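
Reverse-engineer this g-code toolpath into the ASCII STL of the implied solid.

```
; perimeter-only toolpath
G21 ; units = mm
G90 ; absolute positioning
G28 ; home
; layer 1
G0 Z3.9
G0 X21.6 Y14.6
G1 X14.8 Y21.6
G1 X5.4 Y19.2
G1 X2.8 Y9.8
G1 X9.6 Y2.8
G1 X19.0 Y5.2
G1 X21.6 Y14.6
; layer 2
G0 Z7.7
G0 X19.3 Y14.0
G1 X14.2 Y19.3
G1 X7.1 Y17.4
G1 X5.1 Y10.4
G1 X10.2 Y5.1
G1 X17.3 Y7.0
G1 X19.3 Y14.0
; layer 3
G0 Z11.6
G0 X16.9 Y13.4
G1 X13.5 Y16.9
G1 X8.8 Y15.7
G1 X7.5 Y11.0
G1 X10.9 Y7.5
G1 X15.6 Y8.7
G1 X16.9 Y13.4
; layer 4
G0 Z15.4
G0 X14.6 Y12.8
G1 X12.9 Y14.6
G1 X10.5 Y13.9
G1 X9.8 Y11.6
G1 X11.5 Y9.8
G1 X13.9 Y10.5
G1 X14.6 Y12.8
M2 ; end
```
solid part
  facet normal 0.0000 0.0000 -1.0000
    outer loop
      vertex 3.7 20.9 0.0
      vertex 15.5 24.0 0.0
      vertex 24.0 15.2 0.0
    endloop
  endfacet
  facet normal 0.0000 0.0000 -1.0000
    outer loop
      vertex 0.4 9.2 0.0
      vertex 3.7 20.9 0.0
      vertex 24.0 15.2 0.0
    endloop
  endfacet
  facet normal 0.0000 0.0000 -1.0000
    outer loop
      vertex 8.9 0.4 0.0
      vertex 0.4 9.2 0.0
      vertex 24.0 15.2 0.0
    endloop
  endfacet
  facet normal 0.0000 0.0000 -1.0000
    outer loop
      vertex 20.7 3.5 0.0
      vertex 8.9 0.4 0.0
      vertex 24.0 15.2 0.0
    endloop
  endfacet
  facet normal 0.6308 0.6093 0.4804
    outer loop
      vertex 24.0 15.2 0.0
      vertex 15.5 24.0 0.0
      vertex 12.2 12.2 19.3
    endloop
  endfacet
  facet normal -0.2228 0.8482 0.4805
    outer loop
      vertex 15.5 24.0 0.0
      vertex 3.7 20.9 0.0
      vertex 12.2 12.2 19.3
    endloop
  endfacet
  facet normal -0.8446 0.2382 0.4794
    outer loop
      vertex 3.7 20.9 0.0
      vertex 0.4 9.2 0.0
      vertex 12.2 12.2 19.3
    endloop
  endfacet
  facet normal -0.6308 -0.6093 0.4804
    outer loop
      vertex 0.4 9.2 0.0
      vertex 8.9 0.4 0.0
      vertex 12.2 12.2 19.3
    endloop
  endfacet
  facet normal 0.2228 -0.8482 0.4805
    outer loop
      vertex 8.9 0.4 0.0
      vertex 20.7 3.5 0.0
      vertex 12.2 12.2 19.3
    endloop
  endfacet
  facet normal 0.8446 -0.2382 0.4794
    outer loop
      vertex 20.7 3.5 0.0
      vertex 24.0 15.2 0.0
      vertex 12.2 12.2 19.3
    endloop
  endfacet
endsolid part

The G0 Z moves step by Δz≈3.9 mm. The G1 loops shrink linearly with z, so the solid tapers from its base footprint up to z≈19.3. Closing with a flat bottom cap and the tapered top and triangulating gives 10 facets — a regular 6-sided pyramid, base circumscribed radius ≈ 12.2 mm, apex at z ≈ 19.3 mm.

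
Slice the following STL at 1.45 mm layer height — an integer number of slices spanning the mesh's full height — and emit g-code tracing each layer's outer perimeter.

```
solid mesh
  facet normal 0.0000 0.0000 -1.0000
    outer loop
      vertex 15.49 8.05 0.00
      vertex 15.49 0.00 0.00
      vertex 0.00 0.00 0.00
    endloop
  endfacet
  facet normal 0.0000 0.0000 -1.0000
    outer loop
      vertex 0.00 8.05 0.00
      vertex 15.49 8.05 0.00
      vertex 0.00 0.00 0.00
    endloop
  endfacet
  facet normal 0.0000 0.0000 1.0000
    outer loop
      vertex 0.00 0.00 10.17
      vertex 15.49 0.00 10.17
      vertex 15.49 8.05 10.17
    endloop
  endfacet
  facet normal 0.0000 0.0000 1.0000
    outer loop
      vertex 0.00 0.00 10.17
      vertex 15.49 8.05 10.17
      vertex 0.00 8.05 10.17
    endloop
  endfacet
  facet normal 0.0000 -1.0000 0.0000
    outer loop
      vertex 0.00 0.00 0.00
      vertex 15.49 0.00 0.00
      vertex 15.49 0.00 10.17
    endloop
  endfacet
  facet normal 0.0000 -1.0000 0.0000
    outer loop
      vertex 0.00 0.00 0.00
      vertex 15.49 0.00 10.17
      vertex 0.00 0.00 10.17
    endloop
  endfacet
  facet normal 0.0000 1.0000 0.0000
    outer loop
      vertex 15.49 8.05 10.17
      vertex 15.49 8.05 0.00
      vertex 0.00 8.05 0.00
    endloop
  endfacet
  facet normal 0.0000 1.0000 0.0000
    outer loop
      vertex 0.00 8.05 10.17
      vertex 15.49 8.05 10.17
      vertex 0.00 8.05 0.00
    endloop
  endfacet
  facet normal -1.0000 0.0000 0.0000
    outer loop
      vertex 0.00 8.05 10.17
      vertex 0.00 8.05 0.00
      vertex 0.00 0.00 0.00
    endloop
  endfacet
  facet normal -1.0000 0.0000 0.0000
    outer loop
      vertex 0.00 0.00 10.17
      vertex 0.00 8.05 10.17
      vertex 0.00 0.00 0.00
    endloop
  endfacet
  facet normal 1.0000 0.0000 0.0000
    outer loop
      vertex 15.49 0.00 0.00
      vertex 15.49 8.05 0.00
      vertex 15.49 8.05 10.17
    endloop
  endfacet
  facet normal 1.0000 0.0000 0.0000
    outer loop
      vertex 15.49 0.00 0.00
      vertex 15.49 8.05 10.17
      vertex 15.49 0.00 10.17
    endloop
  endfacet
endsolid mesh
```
; perimeter-only toolpath
G21 ; units = mm
G90 ; absolute positioning
G28 ; home
; layer 1
G0 Z1.45
G0 X0.00 Y0.00
G1 X15.49 Y0.00
G1 X15.49 Y8.05
G1 X0.00 Y8.05
G1 X0.00 Y0.00
; layer 2
G0 Z2.91
G0 X0.00 Y0.00
G1 X15.49 Y0.00
G1 X15.49 Y8.05
G1 X0.00 Y8.05
G1 X0.00 Y0.00
; layer 3
G0 Z4.36
G0 X0.00 Y0.00
G1 X15.49 Y0.00
G1 X15.49 Y8.05
G1 X0.00 Y8.05
G1 X0.00 Y0.00
; layer 4
G0 Z5.81
G0 X0.00 Y0.00
G1 X15.49 Y0.00
G1 X15.49 Y8.05
G1 X0.00 Y8.05
G1 X0.00 Y0.00
; layer 5
G0 Z7.26
G0 X0.00 Y0.00
G1 X15.49 Y0.00
G1 X15.49 Y8.05
G1 X0.00 Y8.05
G1 X0.00 Y0.00
; layer 6
G0 Z8.72
G0 X0.00 Y0.00
G1 X15.49 Y0.00
G1 X15.49 Y8.05
G1 X0.00 Y8.05
G1 X0.00 Y0.00
; layer 7
G0 Z10.17
G0 X0.00 Y0.00
G1 X15.49 Y0.00
G1 X15.49 Y8.05
G1 X0.00 Y8.05
G1 X0.00 Y0.00
M2 ; end

The solid is a rectangular box, roughly 15.5 × 8.05 mm footprint and 10.2 mm tall. Slicing at Δz = 1.45 mm — 7 equal slices spanning the solid's height, so layer i sits at z = i·h/7 — gives 7 non-empty perimeters. Each is a 4-segment closed polygon; G0 lifts to the layer z and rapids to the start vertex, then G1 traces the edges.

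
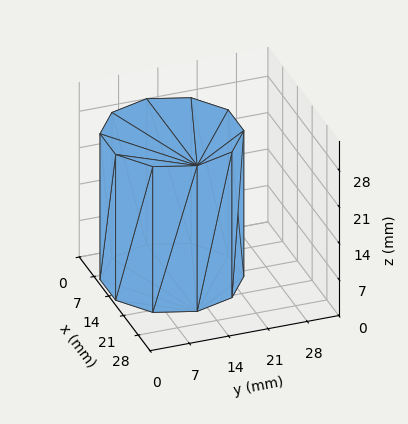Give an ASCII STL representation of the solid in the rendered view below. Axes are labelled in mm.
Reading the render: the shape is a regular 10-sided prism (a cylinder approximated with 10 flat sides), circumscribed radius ≈ 12 mm, height ≈ 28 mm (dimensions read to the nearest mm from the axis ticks). For the STL, each face is triangulated and given an outward normal.

solid part
  facet normal 0.0000 0.0000 -1.0000
    outer loop
      vertex 15.708 23.413 0.000
      vertex 21.708 19.053 0.000
      vertex 24.000 12.000 0.000
    endloop
  endfacet
  facet normal 0.0000 0.0000 -1.0000
    outer loop
      vertex 8.292 23.413 0.000
      vertex 15.708 23.413 0.000
      vertex 24.000 12.000 0.000
    endloop
  endfacet
  facet normal 0.0000 0.0000 -1.0000
    outer loop
      vertex 2.292 19.053 0.000
      vertex 8.292 23.413 0.000
      vertex 24.000 12.000 0.000
    endloop
  endfacet
  facet normal 0.0000 0.0000 -1.0000
    outer loop
      vertex 0.000 12.000 0.000
      vertex 2.292 19.053 0.000
      vertex 24.000 12.000 0.000
    endloop
  endfacet
  facet normal 0.0000 0.0000 -1.0000
    outer loop
      vertex 2.292 4.947 0.000
      vertex 0.000 12.000 0.000
      vertex 24.000 12.000 0.000
    endloop
  endfacet
  facet normal 0.0000 0.0000 -1.0000
    outer loop
      vertex 8.292 0.587 0.000
      vertex 2.292 4.947 0.000
      vertex 24.000 12.000 0.000
    endloop
  endfacet
  facet normal 0.0000 0.0000 -1.0000
    outer loop
      vertex 15.708 0.587 0.000
      vertex 8.292 0.587 0.000
      vertex 24.000 12.000 0.000
    endloop
  endfacet
  facet normal 0.0000 0.0000 -1.0000
    outer loop
      vertex 21.708 4.947 0.000
      vertex 15.708 0.587 0.000
      vertex 24.000 12.000 0.000
    endloop
  endfacet
  facet normal 0.0000 0.0000 1.0000
    outer loop
      vertex 24.000 12.000 28.000
      vertex 21.708 19.053 28.000
      vertex 15.708 23.413 28.000
    endloop
  endfacet
  facet normal 0.0000 0.0000 1.0000
    outer loop
      vertex 24.000 12.000 28.000
      vertex 15.708 23.413 28.000
      vertex 8.292 23.413 28.000
    endloop
  endfacet
  facet normal 0.0000 0.0000 1.0000
    outer loop
      vertex 24.000 12.000 28.000
      vertex 8.292 23.413 28.000
      vertex 2.292 19.053 28.000
    endloop
  endfacet
  facet normal 0.0000 0.0000 1.0000
    outer loop
      vertex 24.000 12.000 28.000
      vertex 2.292 19.053 28.000
      vertex 0.000 12.000 28.000
    endloop
  endfacet
  facet normal 0.0000 0.0000 1.0000
    outer loop
      vertex 24.000 12.000 28.000
      vertex 0.000 12.000 28.000
      vertex 2.292 4.947 28.000
    endloop
  endfacet
  facet normal 0.0000 0.0000 1.0000
    outer loop
      vertex 24.000 12.000 28.000
      vertex 2.292 4.947 28.000
      vertex 8.292 0.587 28.000
    endloop
  endfacet
  facet normal 0.0000 0.0000 1.0000
    outer loop
      vertex 24.000 12.000 28.000
      vertex 8.292 0.587 28.000
      vertex 15.708 0.587 28.000
    endloop
  endfacet
  facet normal 0.0000 0.0000 1.0000
    outer loop
      vertex 24.000 12.000 28.000
      vertex 15.708 0.587 28.000
      vertex 21.708 4.947 28.000
    endloop
  endfacet
  facet normal 0.9510 0.3091 0.0000
    outer loop
      vertex 24.000 12.000 0.000
      vertex 21.708 19.053 0.000
      vertex 21.708 19.053 28.000
    endloop
  endfacet
  facet normal 0.9510 0.3091 0.0000
    outer loop
      vertex 24.000 12.000 0.000
      vertex 21.708 19.053 28.000
      vertex 24.000 12.000 28.000
    endloop
  endfacet
  facet normal 0.5879 0.8090 0.0000
    outer loop
      vertex 21.708 19.053 0.000
      vertex 15.708 23.413 0.000
      vertex 15.708 23.413 28.000
    endloop
  endfacet
  facet normal 0.5879 0.8090 0.0000
    outer loop
      vertex 21.708 19.053 0.000
      vertex 15.708 23.413 28.000
      vertex 21.708 19.053 28.000
    endloop
  endfacet
  facet normal 0.0000 1.0000 0.0000
    outer loop
      vertex 15.708 23.413 0.000
      vertex 8.292 23.413 0.000
      vertex 8.292 23.413 28.000
    endloop
  endfacet
  facet normal 0.0000 1.0000 0.0000
    outer loop
      vertex 15.708 23.413 0.000
      vertex 8.292 23.413 28.000
      vertex 15.708 23.413 28.000
    endloop
  endfacet
  facet normal -0.5879 0.8090 0.0000
    outer loop
      vertex 8.292 23.413 0.000
      vertex 2.292 19.053 0.000
      vertex 2.292 19.053 28.000
    endloop
  endfacet
  facet normal -0.5879 0.8090 0.0000
    outer loop
      vertex 8.292 23.413 0.000
      vertex 2.292 19.053 28.000
      vertex 8.292 23.413 28.000
    endloop
  endfacet
  facet normal -0.9510 0.3091 0.0000
    outer loop
      vertex 2.292 19.053 0.000
      vertex 0.000 12.000 0.000
      vertex 0.000 12.000 28.000
    endloop
  endfacet
  facet normal -0.9510 0.3091 0.0000
    outer loop
      vertex 2.292 19.053 0.000
      vertex 0.000 12.000 28.000
      vertex 2.292 19.053 28.000
    endloop
  endfacet
  facet normal -0.9510 -0.3091 0.0000
    outer loop
      vertex 0.000 12.000 0.000
      vertex 2.292 4.947 0.000
      vertex 2.292 4.947 28.000
    endloop
  endfacet
  facet normal -0.9510 -0.3091 0.0000
    outer loop
      vertex 0.000 12.000 0.000
      vertex 2.292 4.947 28.000
      vertex 0.000 12.000 28.000
    endloop
  endfacet
  facet normal -0.5879 -0.8090 0.0000
    outer loop
      vertex 2.292 4.947 0.000
      vertex 8.292 0.587 0.000
      vertex 8.292 0.587 28.000
    endloop
  endfacet
  facet normal -0.5879 -0.8090 0.0000
    outer loop
      vertex 2.292 4.947 0.000
      vertex 8.292 0.587 28.000
      vertex 2.292 4.947 28.000
    endloop
  endfacet
  facet normal 0.0000 -1.0000 0.0000
    outer loop
      vertex 8.292 0.587 0.000
      vertex 15.708 0.587 0.000
      vertex 15.708 0.587 28.000
    endloop
  endfacet
  facet normal 0.0000 -1.0000 0.0000
    outer loop
      vertex 8.292 0.587 0.000
      vertex 15.708 0.587 28.000
      vertex 8.292 0.587 28.000
    endloop
  endfacet
  facet normal 0.5879 -0.8090 0.0000
    outer loop
      vertex 15.708 0.587 0.000
      vertex 21.708 4.947 0.000
      vertex 21.708 4.947 28.000
    endloop
  endfacet
  facet normal 0.5879 -0.8090 0.0000
    outer loop
      vertex 15.708 0.587 0.000
      vertex 21.708 4.947 28.000
      vertex 15.708 0.587 28.000
    endloop
  endfacet
  facet normal 0.9510 -0.3091 0.0000
    outer loop
      vertex 21.708 4.947 0.000
      vertex 24.000 12.000 0.000
      vertex 24.000 12.000 28.000
    endloop
  endfacet
  facet normal 0.9510 -0.3091 0.0000
    outer loop
      vertex 21.708 4.947 0.000
      vertex 24.000 12.000 28.000
      vertex 21.708 4.947 28.000
    endloop
  endfacet
endsolid part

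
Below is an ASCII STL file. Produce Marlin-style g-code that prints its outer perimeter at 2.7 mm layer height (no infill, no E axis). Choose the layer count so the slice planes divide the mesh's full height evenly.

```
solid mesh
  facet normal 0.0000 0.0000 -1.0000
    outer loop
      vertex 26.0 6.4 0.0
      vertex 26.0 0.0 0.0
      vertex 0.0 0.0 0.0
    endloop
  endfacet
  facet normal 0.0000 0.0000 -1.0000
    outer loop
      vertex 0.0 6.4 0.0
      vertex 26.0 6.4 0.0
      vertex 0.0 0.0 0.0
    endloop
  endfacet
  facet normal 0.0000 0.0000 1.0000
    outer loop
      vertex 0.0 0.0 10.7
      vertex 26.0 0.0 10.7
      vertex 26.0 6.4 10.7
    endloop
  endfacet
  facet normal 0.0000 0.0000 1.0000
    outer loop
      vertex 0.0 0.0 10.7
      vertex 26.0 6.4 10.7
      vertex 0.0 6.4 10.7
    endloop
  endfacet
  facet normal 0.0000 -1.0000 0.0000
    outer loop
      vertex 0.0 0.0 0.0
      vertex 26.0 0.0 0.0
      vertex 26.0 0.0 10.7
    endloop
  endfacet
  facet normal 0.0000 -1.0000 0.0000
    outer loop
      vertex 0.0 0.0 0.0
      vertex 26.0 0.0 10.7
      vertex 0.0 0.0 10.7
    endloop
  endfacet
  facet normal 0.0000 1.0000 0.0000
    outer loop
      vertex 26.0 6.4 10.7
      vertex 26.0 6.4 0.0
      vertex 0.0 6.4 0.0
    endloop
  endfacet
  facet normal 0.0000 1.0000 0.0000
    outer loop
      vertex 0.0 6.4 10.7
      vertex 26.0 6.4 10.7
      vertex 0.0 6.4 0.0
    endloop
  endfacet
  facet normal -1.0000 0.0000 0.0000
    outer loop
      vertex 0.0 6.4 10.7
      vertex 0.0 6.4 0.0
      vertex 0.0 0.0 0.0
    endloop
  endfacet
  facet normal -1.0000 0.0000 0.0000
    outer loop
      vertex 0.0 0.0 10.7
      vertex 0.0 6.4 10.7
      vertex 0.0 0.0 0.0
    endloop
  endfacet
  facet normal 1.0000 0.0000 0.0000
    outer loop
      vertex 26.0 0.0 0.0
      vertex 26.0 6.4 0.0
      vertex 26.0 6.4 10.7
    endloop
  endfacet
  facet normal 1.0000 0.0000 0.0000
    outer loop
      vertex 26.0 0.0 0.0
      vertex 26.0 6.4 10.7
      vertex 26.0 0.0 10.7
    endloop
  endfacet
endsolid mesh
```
; perimeter-only toolpath
G21 ; units = mm
G90 ; absolute positioning
G28 ; home
; layer 1
G0 Z2.7
G0 X0.0 Y0.0
G1 X26.0 Y0.0
G1 X26.0 Y6.4
G1 X0.0 Y6.4
G1 X0.0 Y0.0
; layer 2
G0 Z5.3
G0 X0.0 Y0.0
G1 X26.0 Y0.0
G1 X26.0 Y6.4
G1 X0.0 Y6.4
G1 X0.0 Y0.0
; layer 3
G0 Z8.0
G0 X0.0 Y0.0
G1 X26.0 Y0.0
G1 X26.0 Y6.4
G1 X0.0 Y6.4
G1 X0.0 Y0.0
; layer 4
G0 Z10.7
G0 X0.0 Y0.0
G1 X26.0 Y0.0
G1 X26.0 Y6.4
G1 X0.0 Y6.4
G1 X0.0 Y0.0
M2 ; end

The solid is a rectangular box, roughly 26 × 6.4 mm footprint and 10.7 mm tall. Slicing at Δz = 2.7 mm — 4 equal slices spanning the solid's height, so layer i sits at z = i·h/4 — gives 4 non-empty perimeters. Each is a 4-segment closed polygon; G0 lifts to the layer z and rapids to the start vertex, then G1 traces the edges.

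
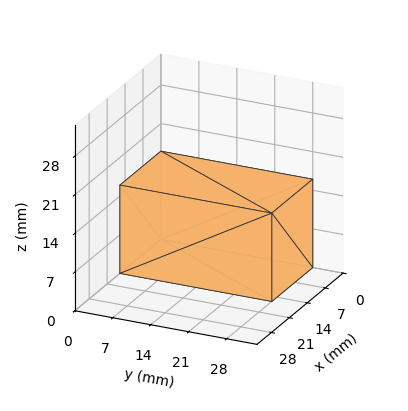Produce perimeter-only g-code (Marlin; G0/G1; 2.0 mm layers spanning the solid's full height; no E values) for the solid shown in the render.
Reading the render: the shape is a rectangular box, roughly 16 × 28 mm footprint and 16 mm tall (dimensions read to the nearest mm from the axis ticks). For the g-code, the solid's height is divided into equal slices at the stated Δz and each level perimeter traced with G1 moves after a G0 lift.

; perimeter-only toolpath
G21 ; units = mm
G90 ; absolute positioning
G28 ; home
; layer 1
G0 Z2.0
G0 X0.0 Y0.0
G1 X16.0 Y0.0
G1 X16.0 Y28.0
G1 X0.0 Y28.0
G1 X0.0 Y0.0
; layer 2
G0 Z4.0
G0 X0.0 Y0.0
G1 X16.0 Y0.0
G1 X16.0 Y28.0
G1 X0.0 Y28.0
G1 X0.0 Y0.0
; layer 3
G0 Z6.0
G0 X0.0 Y0.0
G1 X16.0 Y0.0
G1 X16.0 Y28.0
G1 X0.0 Y28.0
G1 X0.0 Y0.0
; layer 4
G0 Z8.0
G0 X0.0 Y0.0
G1 X16.0 Y0.0
G1 X16.0 Y28.0
G1 X0.0 Y28.0
G1 X0.0 Y0.0
; layer 5
G0 Z10.0
G0 X0.0 Y0.0
G1 X16.0 Y0.0
G1 X16.0 Y28.0
G1 X0.0 Y28.0
G1 X0.0 Y0.0
; layer 6
G0 Z12.0
G0 X0.0 Y0.0
G1 X16.0 Y0.0
G1 X16.0 Y28.0
G1 X0.0 Y28.0
G1 X0.0 Y0.0
; layer 7
G0 Z14.0
G0 X0.0 Y0.0
G1 X16.0 Y0.0
G1 X16.0 Y28.0
G1 X0.0 Y28.0
G1 X0.0 Y0.0
; layer 8
G0 Z16.0
G0 X0.0 Y0.0
G1 X16.0 Y0.0
G1 X16.0 Y28.0
G1 X0.0 Y28.0
G1 X0.0 Y0.0
M2 ; end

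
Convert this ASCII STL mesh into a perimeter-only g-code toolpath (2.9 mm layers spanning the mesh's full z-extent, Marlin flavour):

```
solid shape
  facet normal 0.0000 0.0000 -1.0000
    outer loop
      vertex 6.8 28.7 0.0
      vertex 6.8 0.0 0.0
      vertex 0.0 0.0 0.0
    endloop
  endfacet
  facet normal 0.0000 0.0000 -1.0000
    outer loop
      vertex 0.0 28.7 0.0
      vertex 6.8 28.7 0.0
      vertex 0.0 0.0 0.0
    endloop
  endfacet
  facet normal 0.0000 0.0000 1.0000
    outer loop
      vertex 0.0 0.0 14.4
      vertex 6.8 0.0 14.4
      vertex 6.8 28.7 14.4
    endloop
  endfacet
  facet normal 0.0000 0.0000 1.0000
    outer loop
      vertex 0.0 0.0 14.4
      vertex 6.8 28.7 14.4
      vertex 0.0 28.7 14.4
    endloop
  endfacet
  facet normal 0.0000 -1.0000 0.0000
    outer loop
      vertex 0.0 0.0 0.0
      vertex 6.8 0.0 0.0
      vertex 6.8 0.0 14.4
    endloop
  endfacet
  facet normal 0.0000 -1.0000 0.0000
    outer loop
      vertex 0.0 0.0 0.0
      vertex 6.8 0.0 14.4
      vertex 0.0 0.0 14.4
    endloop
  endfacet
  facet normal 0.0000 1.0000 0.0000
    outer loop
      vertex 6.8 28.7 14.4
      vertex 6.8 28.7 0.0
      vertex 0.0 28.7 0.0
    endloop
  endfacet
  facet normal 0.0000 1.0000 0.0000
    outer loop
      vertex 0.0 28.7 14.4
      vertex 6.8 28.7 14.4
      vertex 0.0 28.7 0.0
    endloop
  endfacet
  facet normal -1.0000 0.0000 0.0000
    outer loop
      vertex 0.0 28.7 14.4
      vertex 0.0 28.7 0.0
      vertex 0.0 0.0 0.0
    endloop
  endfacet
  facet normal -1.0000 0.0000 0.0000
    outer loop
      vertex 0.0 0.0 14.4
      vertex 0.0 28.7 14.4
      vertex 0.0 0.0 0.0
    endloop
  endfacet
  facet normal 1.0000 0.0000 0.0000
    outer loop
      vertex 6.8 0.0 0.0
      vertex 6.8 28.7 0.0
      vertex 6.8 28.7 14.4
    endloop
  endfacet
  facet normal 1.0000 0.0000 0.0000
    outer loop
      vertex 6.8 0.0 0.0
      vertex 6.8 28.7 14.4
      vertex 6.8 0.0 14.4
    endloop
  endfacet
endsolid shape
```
; perimeter-only toolpath
G21 ; units = mm
G90 ; absolute positioning
G28 ; home
; layer 1
G0 Z2.9
G0 X0.0 Y0.0
G1 X6.8 Y0.0
G1 X6.8 Y28.7
G1 X0.0 Y28.7
G1 X0.0 Y0.0
; layer 2
G0 Z5.8
G0 X0.0 Y0.0
G1 X6.8 Y0.0
G1 X6.8 Y28.7
G1 X0.0 Y28.7
G1 X0.0 Y0.0
; layer 3
G0 Z8.6
G0 X0.0 Y0.0
G1 X6.8 Y0.0
G1 X6.8 Y28.7
G1 X0.0 Y28.7
G1 X0.0 Y0.0
; layer 4
G0 Z11.5
G0 X0.0 Y0.0
G1 X6.8 Y0.0
G1 X6.8 Y28.7
G1 X0.0 Y28.7
G1 X0.0 Y0.0
; layer 5
G0 Z14.4
G0 X0.0 Y0.0
G1 X6.8 Y0.0
G1 X6.8 Y28.7
G1 X0.0 Y28.7
G1 X0.0 Y0.0
M2 ; end

The solid is a rectangular box, roughly 6.8 × 28.7 mm footprint and 14.4 mm tall. Slicing at Δz = 2.9 mm — 5 equal slices spanning the solid's height, so layer i sits at z = i·h/5 — gives 5 non-empty perimeters. Each is a 4-segment closed polygon; G0 lifts to the layer z and rapids to the start vertex, then G1 traces the edges.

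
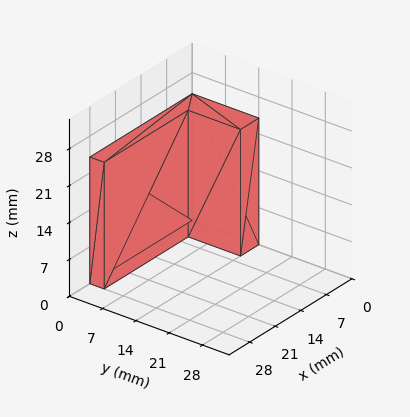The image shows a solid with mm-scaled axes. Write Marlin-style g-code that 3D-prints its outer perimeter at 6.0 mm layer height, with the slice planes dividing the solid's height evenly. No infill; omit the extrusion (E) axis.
Reading the render: the shape is an L-shaped prism: outer 28 × 14 mm, arm thicknesses ≈ 3 mm (horizontal) and 5 mm (vertical), extruded 24 mm in z (dimensions read to the nearest mm from the axis ticks). For the g-code, the solid's height is divided into equal slices at the stated Δz and each level perimeter traced with G1 moves after a G0 lift.

; perimeter-only toolpath
G21 ; units = mm
G90 ; absolute positioning
G28 ; home
; layer 1
G0 Z6.0
G0 X0.0 Y0.0
G1 X28.0 Y0.0
G1 X28.0 Y3.0
G1 X5.0 Y3.0
G1 X5.0 Y14.0
G1 X0.0 Y14.0
G1 X0.0 Y0.0
; layer 2
G0 Z12.0
G0 X0.0 Y0.0
G1 X28.0 Y0.0
G1 X28.0 Y3.0
G1 X5.0 Y3.0
G1 X5.0 Y14.0
G1 X0.0 Y14.0
G1 X0.0 Y0.0
; layer 3
G0 Z18.0
G0 X0.0 Y0.0
G1 X28.0 Y0.0
G1 X28.0 Y3.0
G1 X5.0 Y3.0
G1 X5.0 Y14.0
G1 X0.0 Y14.0
G1 X0.0 Y0.0
; layer 4
G0 Z24.0
G0 X0.0 Y0.0
G1 X28.0 Y0.0
G1 X28.0 Y3.0
G1 X5.0 Y3.0
G1 X5.0 Y14.0
G1 X0.0 Y14.0
G1 X0.0 Y0.0
M2 ; end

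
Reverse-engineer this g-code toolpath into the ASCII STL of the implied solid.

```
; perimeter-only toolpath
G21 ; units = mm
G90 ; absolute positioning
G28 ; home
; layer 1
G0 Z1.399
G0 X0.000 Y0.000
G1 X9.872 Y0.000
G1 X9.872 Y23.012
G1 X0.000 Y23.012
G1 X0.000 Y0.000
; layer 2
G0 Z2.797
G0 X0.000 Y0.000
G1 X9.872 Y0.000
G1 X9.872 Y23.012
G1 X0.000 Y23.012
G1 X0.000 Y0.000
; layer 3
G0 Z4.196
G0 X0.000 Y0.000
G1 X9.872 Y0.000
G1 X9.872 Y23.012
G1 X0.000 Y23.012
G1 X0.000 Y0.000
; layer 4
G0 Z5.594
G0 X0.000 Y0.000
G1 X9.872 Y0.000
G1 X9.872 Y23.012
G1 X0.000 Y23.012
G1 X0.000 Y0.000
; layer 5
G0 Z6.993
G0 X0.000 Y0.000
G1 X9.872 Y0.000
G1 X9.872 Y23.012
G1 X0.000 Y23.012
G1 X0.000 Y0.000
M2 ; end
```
solid part
  facet normal 0.0000 0.0000 -1.0000
    outer loop
      vertex 9.872 23.012 0.000
      vertex 9.872 0.000 0.000
      vertex 0.000 0.000 0.000
    endloop
  endfacet
  facet normal 0.0000 0.0000 -1.0000
    outer loop
      vertex 0.000 23.012 0.000
      vertex 9.872 23.012 0.000
      vertex 0.000 0.000 0.000
    endloop
  endfacet
  facet normal 0.0000 0.0000 1.0000
    outer loop
      vertex 0.000 0.000 6.993
      vertex 9.872 0.000 6.993
      vertex 9.872 23.012 6.993
    endloop
  endfacet
  facet normal 0.0000 0.0000 1.0000
    outer loop
      vertex 0.000 0.000 6.993
      vertex 9.872 23.012 6.993
      vertex 0.000 23.012 6.993
    endloop
  endfacet
  facet normal 0.0000 -1.0000 0.0000
    outer loop
      vertex 0.000 0.000 0.000
      vertex 9.872 0.000 0.000
      vertex 9.872 0.000 6.993
    endloop
  endfacet
  facet normal 0.0000 -1.0000 0.0000
    outer loop
      vertex 0.000 0.000 0.000
      vertex 9.872 0.000 6.993
      vertex 0.000 0.000 6.993
    endloop
  endfacet
  facet normal 0.0000 1.0000 0.0000
    outer loop
      vertex 9.872 23.012 6.993
      vertex 9.872 23.012 0.000
      vertex 0.000 23.012 0.000
    endloop
  endfacet
  facet normal 0.0000 1.0000 0.0000
    outer loop
      vertex 0.000 23.012 6.993
      vertex 9.872 23.012 6.993
      vertex 0.000 23.012 0.000
    endloop
  endfacet
  facet normal -1.0000 0.0000 0.0000
    outer loop
      vertex 0.000 23.012 6.993
      vertex 0.000 23.012 0.000
      vertex 0.000 0.000 0.000
    endloop
  endfacet
  facet normal -1.0000 0.0000 0.0000
    outer loop
      vertex 0.000 0.000 6.993
      vertex 0.000 23.012 6.993
      vertex 0.000 0.000 0.000
    endloop
  endfacet
  facet normal 1.0000 0.0000 0.0000
    outer loop
      vertex 9.872 0.000 0.000
      vertex 9.872 23.012 0.000
      vertex 9.872 23.012 6.993
    endloop
  endfacet
  facet normal 1.0000 0.0000 0.0000
    outer loop
      vertex 9.872 0.000 0.000
      vertex 9.872 23.012 6.993
      vertex 9.872 0.000 6.993
    endloop
  endfacet
endsolid part

The G0 Z moves step by Δz≈1.399 mm. Every layer's G1 loop is the same polygon, so the solid is a straight extrusion of it from z=0 to z≈6.99. Closing with flat bottom and top caps and triangulating gives 12 facets — a rectangular box, roughly 9.87 × 23 mm footprint and 6.99 mm tall.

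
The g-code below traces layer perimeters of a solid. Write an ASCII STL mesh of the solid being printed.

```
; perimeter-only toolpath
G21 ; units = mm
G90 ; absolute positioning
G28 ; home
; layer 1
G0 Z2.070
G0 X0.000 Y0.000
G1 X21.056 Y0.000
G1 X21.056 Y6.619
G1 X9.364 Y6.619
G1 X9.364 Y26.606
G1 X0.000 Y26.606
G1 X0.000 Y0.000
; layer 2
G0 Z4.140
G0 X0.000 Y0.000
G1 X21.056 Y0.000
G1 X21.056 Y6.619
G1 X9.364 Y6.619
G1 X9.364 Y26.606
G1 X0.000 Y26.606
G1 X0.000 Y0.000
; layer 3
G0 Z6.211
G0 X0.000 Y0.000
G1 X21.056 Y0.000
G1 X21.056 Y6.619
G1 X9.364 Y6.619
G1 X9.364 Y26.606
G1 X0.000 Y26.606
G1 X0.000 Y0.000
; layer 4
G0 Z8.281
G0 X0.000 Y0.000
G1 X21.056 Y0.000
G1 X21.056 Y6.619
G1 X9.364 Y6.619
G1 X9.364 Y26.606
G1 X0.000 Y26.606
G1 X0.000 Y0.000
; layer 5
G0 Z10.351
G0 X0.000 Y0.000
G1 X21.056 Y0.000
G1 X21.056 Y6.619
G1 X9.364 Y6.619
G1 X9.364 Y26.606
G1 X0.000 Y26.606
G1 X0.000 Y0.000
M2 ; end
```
solid part
  facet normal 0.0000 0.0000 -1.0000
    outer loop
      vertex 21.056 6.619 0.000
      vertex 21.056 0.000 0.000
      vertex 0.000 0.000 0.000
    endloop
  endfacet
  facet normal 0.0000 0.0000 -1.0000
    outer loop
      vertex 9.364 6.619 0.000
      vertex 21.056 6.619 0.000
      vertex 0.000 0.000 0.000
    endloop
  endfacet
  facet normal 0.0000 0.0000 -1.0000
    outer loop
      vertex 9.364 26.606 0.000
      vertex 9.364 6.619 0.000
      vertex 0.000 0.000 0.000
    endloop
  endfacet
  facet normal 0.0000 0.0000 -1.0000
    outer loop
      vertex 0.000 26.606 0.000
      vertex 9.364 26.606 0.000
      vertex 0.000 0.000 0.000
    endloop
  endfacet
  facet normal 0.0000 0.0000 1.0000
    outer loop
      vertex 0.000 0.000 10.351
      vertex 21.056 0.000 10.351
      vertex 21.056 6.619 10.351
    endloop
  endfacet
  facet normal 0.0000 0.0000 1.0000
    outer loop
      vertex 0.000 0.000 10.351
      vertex 21.056 6.619 10.351
      vertex 9.364 6.619 10.351
    endloop
  endfacet
  facet normal 0.0000 0.0000 1.0000
    outer loop
      vertex 0.000 0.000 10.351
      vertex 9.364 6.619 10.351
      vertex 9.364 26.606 10.351
    endloop
  endfacet
  facet normal 0.0000 0.0000 1.0000
    outer loop
      vertex 0.000 0.000 10.351
      vertex 9.364 26.606 10.351
      vertex 0.000 26.606 10.351
    endloop
  endfacet
  facet normal 0.0000 -1.0000 0.0000
    outer loop
      vertex 0.000 0.000 0.000
      vertex 21.056 0.000 0.000
      vertex 21.056 0.000 10.351
    endloop
  endfacet
  facet normal 0.0000 -1.0000 0.0000
    outer loop
      vertex 0.000 0.000 0.000
      vertex 21.056 0.000 10.351
      vertex 0.000 0.000 10.351
    endloop
  endfacet
  facet normal 1.0000 0.0000 0.0000
    outer loop
      vertex 21.056 0.000 0.000
      vertex 21.056 6.619 0.000
      vertex 21.056 6.619 10.351
    endloop
  endfacet
  facet normal 1.0000 0.0000 0.0000
    outer loop
      vertex 21.056 0.000 0.000
      vertex 21.056 6.619 10.351
      vertex 21.056 0.000 10.351
    endloop
  endfacet
  facet normal 0.0000 1.0000 0.0000
    outer loop
      vertex 21.056 6.619 0.000
      vertex 9.364 6.619 0.000
      vertex 9.364 6.619 10.351
    endloop
  endfacet
  facet normal 0.0000 1.0000 0.0000
    outer loop
      vertex 21.056 6.619 0.000
      vertex 9.364 6.619 10.351
      vertex 21.056 6.619 10.351
    endloop
  endfacet
  facet normal 1.0000 0.0000 0.0000
    outer loop
      vertex 9.364 6.619 0.000
      vertex 9.364 26.606 0.000
      vertex 9.364 26.606 10.351
    endloop
  endfacet
  facet normal 1.0000 0.0000 0.0000
    outer loop
      vertex 9.364 6.619 0.000
      vertex 9.364 26.606 10.351
      vertex 9.364 6.619 10.351
    endloop
  endfacet
  facet normal 0.0000 1.0000 0.0000
    outer loop
      vertex 9.364 26.606 0.000
      vertex 0.000 26.606 0.000
      vertex 0.000 26.606 10.351
    endloop
  endfacet
  facet normal 0.0000 1.0000 0.0000
    outer loop
      vertex 9.364 26.606 0.000
      vertex 0.000 26.606 10.351
      vertex 9.364 26.606 10.351
    endloop
  endfacet
  facet normal -1.0000 0.0000 0.0000
    outer loop
      vertex 0.000 26.606 0.000
      vertex 0.000 0.000 0.000
      vertex 0.000 0.000 10.351
    endloop
  endfacet
  facet normal -1.0000 0.0000 0.0000
    outer loop
      vertex 0.000 26.606 0.000
      vertex 0.000 0.000 10.351
      vertex 0.000 26.606 10.351
    endloop
  endfacet
endsolid part

The G0 Z moves step by Δz≈2.070 mm. Every layer's G1 loop is the same polygon, so the solid is a straight extrusion of it from z=0 to z≈10.4. Closing with flat bottom and top caps and triangulating gives 20 facets — an L-shaped prism: outer 21.1 × 26.6 mm, arm thicknesses ≈ 6.62 mm (horizontal) and 9.36 mm (vertical), extruded 10.4 mm in z.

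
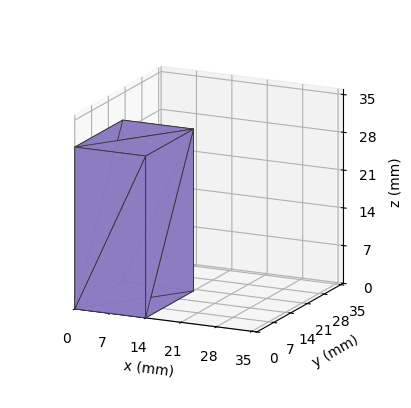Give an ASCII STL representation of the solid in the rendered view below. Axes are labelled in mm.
Reading the render: the shape is a rectangular box, roughly 14 × 20 mm footprint and 30 mm tall (dimensions read to the nearest mm from the axis ticks). For the STL, each face is triangulated and given an outward normal.

solid part
  facet normal 0.0000 0.0000 -1.0000
    outer loop
      vertex 14.0 20.0 0.0
      vertex 14.0 0.0 0.0
      vertex 0.0 0.0 0.0
    endloop
  endfacet
  facet normal 0.0000 0.0000 -1.0000
    outer loop
      vertex 0.0 20.0 0.0
      vertex 14.0 20.0 0.0
      vertex 0.0 0.0 0.0
    endloop
  endfacet
  facet normal 0.0000 0.0000 1.0000
    outer loop
      vertex 0.0 0.0 30.0
      vertex 14.0 0.0 30.0
      vertex 14.0 20.0 30.0
    endloop
  endfacet
  facet normal 0.0000 0.0000 1.0000
    outer loop
      vertex 0.0 0.0 30.0
      vertex 14.0 20.0 30.0
      vertex 0.0 20.0 30.0
    endloop
  endfacet
  facet normal 0.0000 -1.0000 0.0000
    outer loop
      vertex 0.0 0.0 0.0
      vertex 14.0 0.0 0.0
      vertex 14.0 0.0 30.0
    endloop
  endfacet
  facet normal 0.0000 -1.0000 0.0000
    outer loop
      vertex 0.0 0.0 0.0
      vertex 14.0 0.0 30.0
      vertex 0.0 0.0 30.0
    endloop
  endfacet
  facet normal 0.0000 1.0000 0.0000
    outer loop
      vertex 14.0 20.0 30.0
      vertex 14.0 20.0 0.0
      vertex 0.0 20.0 0.0
    endloop
  endfacet
  facet normal 0.0000 1.0000 0.0000
    outer loop
      vertex 0.0 20.0 30.0
      vertex 14.0 20.0 30.0
      vertex 0.0 20.0 0.0
    endloop
  endfacet
  facet normal -1.0000 0.0000 0.0000
    outer loop
      vertex 0.0 20.0 30.0
      vertex 0.0 20.0 0.0
      vertex 0.0 0.0 0.0
    endloop
  endfacet
  facet normal -1.0000 0.0000 0.0000
    outer loop
      vertex 0.0 0.0 30.0
      vertex 0.0 20.0 30.0
      vertex 0.0 0.0 0.0
    endloop
  endfacet
  facet normal 1.0000 0.0000 0.0000
    outer loop
      vertex 14.0 0.0 0.0
      vertex 14.0 20.0 0.0
      vertex 14.0 20.0 30.0
    endloop
  endfacet
  facet normal 1.0000 0.0000 0.0000
    outer loop
      vertex 14.0 0.0 0.0
      vertex 14.0 20.0 30.0
      vertex 14.0 0.0 30.0
    endloop
  endfacet
endsolid part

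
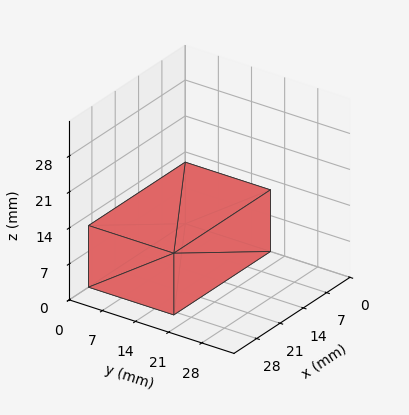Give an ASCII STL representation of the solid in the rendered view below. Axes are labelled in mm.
Reading the render: the shape is a rectangular box, roughly 29 × 18 mm footprint and 12 mm tall (dimensions read to the nearest mm from the axis ticks). For the STL, each face is triangulated and given an outward normal.

solid part
  facet normal 0.0000 0.0000 -1.0000
    outer loop
      vertex 29.00 18.00 0.00
      vertex 29.00 0.00 0.00
      vertex 0.00 0.00 0.00
    endloop
  endfacet
  facet normal 0.0000 0.0000 -1.0000
    outer loop
      vertex 0.00 18.00 0.00
      vertex 29.00 18.00 0.00
      vertex 0.00 0.00 0.00
    endloop
  endfacet
  facet normal 0.0000 0.0000 1.0000
    outer loop
      vertex 0.00 0.00 12.00
      vertex 29.00 0.00 12.00
      vertex 29.00 18.00 12.00
    endloop
  endfacet
  facet normal 0.0000 0.0000 1.0000
    outer loop
      vertex 0.00 0.00 12.00
      vertex 29.00 18.00 12.00
      vertex 0.00 18.00 12.00
    endloop
  endfacet
  facet normal 0.0000 -1.0000 0.0000
    outer loop
      vertex 0.00 0.00 0.00
      vertex 29.00 0.00 0.00
      vertex 29.00 0.00 12.00
    endloop
  endfacet
  facet normal 0.0000 -1.0000 0.0000
    outer loop
      vertex 0.00 0.00 0.00
      vertex 29.00 0.00 12.00
      vertex 0.00 0.00 12.00
    endloop
  endfacet
  facet normal 0.0000 1.0000 0.0000
    outer loop
      vertex 29.00 18.00 12.00
      vertex 29.00 18.00 0.00
      vertex 0.00 18.00 0.00
    endloop
  endfacet
  facet normal 0.0000 1.0000 0.0000
    outer loop
      vertex 0.00 18.00 12.00
      vertex 29.00 18.00 12.00
      vertex 0.00 18.00 0.00
    endloop
  endfacet
  facet normal -1.0000 0.0000 0.0000
    outer loop
      vertex 0.00 18.00 12.00
      vertex 0.00 18.00 0.00
      vertex 0.00 0.00 0.00
    endloop
  endfacet
  facet normal -1.0000 0.0000 0.0000
    outer loop
      vertex 0.00 0.00 12.00
      vertex 0.00 18.00 12.00
      vertex 0.00 0.00 0.00
    endloop
  endfacet
  facet normal 1.0000 0.0000 0.0000
    outer loop
      vertex 29.00 0.00 0.00
      vertex 29.00 18.00 0.00
      vertex 29.00 18.00 12.00
    endloop
  endfacet
  facet normal 1.0000 0.0000 0.0000
    outer loop
      vertex 29.00 0.00 0.00
      vertex 29.00 18.00 12.00
      vertex 29.00 0.00 12.00
    endloop
  endfacet
endsolid part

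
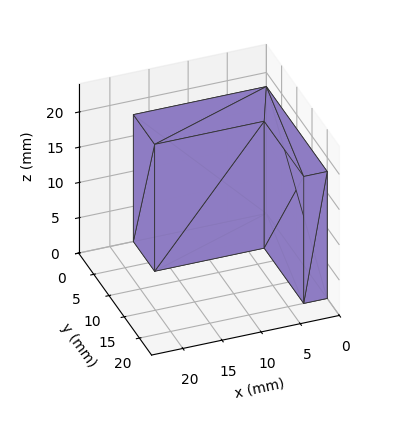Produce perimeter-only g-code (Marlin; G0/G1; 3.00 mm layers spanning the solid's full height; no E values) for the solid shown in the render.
Reading the render: the shape is an L-shaped prism: outer 17 × 20 mm, arm thicknesses ≈ 7 mm (horizontal) and 3 mm (vertical), extruded 18 mm in z (dimensions read to the nearest mm from the axis ticks). For the g-code, the solid's height is divided into equal slices at the stated Δz and each level perimeter traced with G1 moves after a G0 lift.

; perimeter-only toolpath
G21 ; units = mm
G90 ; absolute positioning
G28 ; home
; layer 1
G0 Z3.00
G0 X0.00 Y0.00
G1 X17.00 Y0.00
G1 X17.00 Y7.00
G1 X3.00 Y7.00
G1 X3.00 Y20.00
G1 X0.00 Y20.00
G1 X0.00 Y0.00
; layer 2
G0 Z6.00
G0 X0.00 Y0.00
G1 X17.00 Y0.00
G1 X17.00 Y7.00
G1 X3.00 Y7.00
G1 X3.00 Y20.00
G1 X0.00 Y20.00
G1 X0.00 Y0.00
; layer 3
G0 Z9.00
G0 X0.00 Y0.00
G1 X17.00 Y0.00
G1 X17.00 Y7.00
G1 X3.00 Y7.00
G1 X3.00 Y20.00
G1 X0.00 Y20.00
G1 X0.00 Y0.00
; layer 4
G0 Z12.00
G0 X0.00 Y0.00
G1 X17.00 Y0.00
G1 X17.00 Y7.00
G1 X3.00 Y7.00
G1 X3.00 Y20.00
G1 X0.00 Y20.00
G1 X0.00 Y0.00
; layer 5
G0 Z15.00
G0 X0.00 Y0.00
G1 X17.00 Y0.00
G1 X17.00 Y7.00
G1 X3.00 Y7.00
G1 X3.00 Y20.00
G1 X0.00 Y20.00
G1 X0.00 Y0.00
; layer 6
G0 Z18.00
G0 X0.00 Y0.00
G1 X17.00 Y0.00
G1 X17.00 Y7.00
G1 X3.00 Y7.00
G1 X3.00 Y20.00
G1 X0.00 Y20.00
G1 X0.00 Y0.00
M2 ; end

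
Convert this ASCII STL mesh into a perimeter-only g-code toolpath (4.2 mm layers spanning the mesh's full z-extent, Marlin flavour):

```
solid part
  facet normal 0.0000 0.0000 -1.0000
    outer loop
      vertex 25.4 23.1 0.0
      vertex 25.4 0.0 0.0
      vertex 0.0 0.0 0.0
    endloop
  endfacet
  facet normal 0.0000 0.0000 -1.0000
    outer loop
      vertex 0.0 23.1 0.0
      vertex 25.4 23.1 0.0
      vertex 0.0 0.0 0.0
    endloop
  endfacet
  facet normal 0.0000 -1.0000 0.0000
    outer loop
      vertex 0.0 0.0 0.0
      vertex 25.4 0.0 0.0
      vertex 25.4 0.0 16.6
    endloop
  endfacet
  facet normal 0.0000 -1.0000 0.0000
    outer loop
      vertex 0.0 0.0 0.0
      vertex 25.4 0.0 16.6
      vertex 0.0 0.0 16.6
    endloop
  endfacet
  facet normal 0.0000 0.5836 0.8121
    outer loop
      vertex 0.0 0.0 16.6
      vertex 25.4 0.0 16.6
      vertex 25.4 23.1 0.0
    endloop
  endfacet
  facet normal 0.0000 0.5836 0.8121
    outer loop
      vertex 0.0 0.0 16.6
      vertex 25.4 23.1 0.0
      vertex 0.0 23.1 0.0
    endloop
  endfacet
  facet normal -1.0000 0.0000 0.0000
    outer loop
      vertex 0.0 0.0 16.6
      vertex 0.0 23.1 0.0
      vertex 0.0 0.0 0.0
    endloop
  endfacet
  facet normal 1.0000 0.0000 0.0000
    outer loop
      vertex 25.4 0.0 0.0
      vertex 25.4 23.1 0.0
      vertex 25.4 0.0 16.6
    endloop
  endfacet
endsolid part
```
; perimeter-only toolpath
G21 ; units = mm
G90 ; absolute positioning
G28 ; home
; layer 1
G0 Z4.2
G0 X0.0 Y0.0
G1 X25.4 Y0.0
G1 X25.4 Y17.3
G1 X0.0 Y17.3
G1 X0.0 Y0.0
; layer 2
G0 Z8.3
G0 X0.0 Y0.0
G1 X25.4 Y0.0
G1 X25.4 Y11.6
G1 X0.0 Y11.6
G1 X0.0 Y0.0
; layer 3
G0 Z12.5
G0 X0.0 Y0.0
G1 X25.4 Y0.0
G1 X25.4 Y5.8
G1 X0.0 Y5.8
G1 X0.0 Y0.0
M2 ; end

The solid is a wedge (ramp): 25.4 × 23.1 mm base, rising to 16.6 mm along the y=0 edge and sloping linearly to z=0 at y=23.1. Slicing at Δz = 4.2 mm — 4 equal slices spanning the solid's height, so layer i sits at z = i·h/4 — gives 3 non-empty perimeters. Each is a 4-segment closed polygon; G0 lifts to the layer z and rapids to the start vertex, then G1 traces the edges. The cross-section shrinks linearly with z (the slice at the apex is degenerate and omitted).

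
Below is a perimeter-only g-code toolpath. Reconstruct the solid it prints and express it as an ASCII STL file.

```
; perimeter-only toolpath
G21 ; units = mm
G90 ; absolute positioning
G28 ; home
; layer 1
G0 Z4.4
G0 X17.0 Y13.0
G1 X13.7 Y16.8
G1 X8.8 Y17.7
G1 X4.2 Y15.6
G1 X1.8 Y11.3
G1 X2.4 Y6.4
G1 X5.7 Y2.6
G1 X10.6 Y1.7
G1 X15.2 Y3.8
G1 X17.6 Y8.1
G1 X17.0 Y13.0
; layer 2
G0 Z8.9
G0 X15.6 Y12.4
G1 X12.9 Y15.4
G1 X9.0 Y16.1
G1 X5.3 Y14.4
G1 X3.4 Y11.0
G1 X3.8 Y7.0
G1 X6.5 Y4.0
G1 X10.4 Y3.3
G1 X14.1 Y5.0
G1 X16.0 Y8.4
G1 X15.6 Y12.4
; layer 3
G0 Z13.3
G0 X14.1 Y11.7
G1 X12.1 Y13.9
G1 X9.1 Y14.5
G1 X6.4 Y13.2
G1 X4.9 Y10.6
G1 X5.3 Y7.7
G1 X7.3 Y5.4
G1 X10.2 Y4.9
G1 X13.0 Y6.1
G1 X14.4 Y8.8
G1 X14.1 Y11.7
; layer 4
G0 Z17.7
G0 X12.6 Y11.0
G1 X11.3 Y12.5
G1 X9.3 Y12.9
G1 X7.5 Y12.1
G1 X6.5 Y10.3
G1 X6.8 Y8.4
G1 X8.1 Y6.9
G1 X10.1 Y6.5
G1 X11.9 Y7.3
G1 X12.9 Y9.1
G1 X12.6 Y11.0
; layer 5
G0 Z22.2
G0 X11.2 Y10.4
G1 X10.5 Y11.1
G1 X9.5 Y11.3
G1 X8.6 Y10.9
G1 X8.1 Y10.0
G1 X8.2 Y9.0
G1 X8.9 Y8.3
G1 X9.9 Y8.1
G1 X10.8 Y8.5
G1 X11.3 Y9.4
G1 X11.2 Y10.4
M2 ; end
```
solid part
  facet normal 0.0000 0.0000 -1.0000
    outer loop
      vertex 8.6 19.3 0.0
      vertex 14.5 18.2 0.0
      vertex 18.5 13.7 0.0
    endloop
  endfacet
  facet normal 0.0000 0.0000 -1.0000
    outer loop
      vertex 3.1 16.8 0.0
      vertex 8.6 19.3 0.0
      vertex 18.5 13.7 0.0
    endloop
  endfacet
  facet normal 0.0000 0.0000 -1.0000
    outer loop
      vertex 0.2 11.6 0.0
      vertex 3.1 16.8 0.0
      vertex 18.5 13.7 0.0
    endloop
  endfacet
  facet normal 0.0000 0.0000 -1.0000
    outer loop
      vertex 0.9 5.7 0.0
      vertex 0.2 11.6 0.0
      vertex 18.5 13.7 0.0
    endloop
  endfacet
  facet normal 0.0000 0.0000 -1.0000
    outer loop
      vertex 4.9 1.2 0.0
      vertex 0.9 5.7 0.0
      vertex 18.5 13.7 0.0
    endloop
  endfacet
  facet normal 0.0000 0.0000 -1.0000
    outer loop
      vertex 10.8 0.1 0.0
      vertex 4.9 1.2 0.0
      vertex 18.5 13.7 0.0
    endloop
  endfacet
  facet normal 0.0000 0.0000 -1.0000
    outer loop
      vertex 16.3 2.6 0.0
      vertex 10.8 0.1 0.0
      vertex 18.5 13.7 0.0
    endloop
  endfacet
  facet normal 0.0000 0.0000 -1.0000
    outer loop
      vertex 19.2 7.8 0.0
      vertex 16.3 2.6 0.0
      vertex 18.5 13.7 0.0
    endloop
  endfacet
  facet normal 0.7061 0.6276 0.3280
    outer loop
      vertex 18.5 13.7 0.0
      vertex 14.5 18.2 0.0
      vertex 9.7 9.7 26.6
    endloop
  endfacet
  facet normal 0.1731 0.9287 0.3280
    outer loop
      vertex 14.5 18.2 0.0
      vertex 8.6 19.3 0.0
      vertex 9.7 9.7 26.6
    endloop
  endfacet
  facet normal -0.3911 0.8604 0.3267
    outer loop
      vertex 8.6 19.3 0.0
      vertex 3.1 16.8 0.0
      vertex 9.7 9.7 26.6
    endloop
  endfacet
  facet normal -0.8252 0.4602 0.3276
    outer loop
      vertex 3.1 16.8 0.0
      vertex 0.2 11.6 0.0
      vertex 9.7 9.7 26.6
    endloop
  endfacet
  facet normal -0.9384 -0.1113 0.3272
    outer loop
      vertex 0.2 11.6 0.0
      vertex 0.9 5.7 0.0
      vertex 9.7 9.7 26.6
    endloop
  endfacet
  facet normal -0.7061 -0.6276 0.3280
    outer loop
      vertex 0.9 5.7 0.0
      vertex 4.9 1.2 0.0
      vertex 9.7 9.7 26.6
    endloop
  endfacet
  facet normal -0.1731 -0.9287 0.3280
    outer loop
      vertex 4.9 1.2 0.0
      vertex 10.8 0.1 0.0
      vertex 9.7 9.7 26.6
    endloop
  endfacet
  facet normal 0.3911 -0.8604 0.3267
    outer loop
      vertex 10.8 0.1 0.0
      vertex 16.3 2.6 0.0
      vertex 9.7 9.7 26.6
    endloop
  endfacet
  facet normal 0.8252 -0.4602 0.3276
    outer loop
      vertex 16.3 2.6 0.0
      vertex 19.2 7.8 0.0
      vertex 9.7 9.7 26.6
    endloop
  endfacet
  facet normal 0.9384 0.1113 0.3272
    outer loop
      vertex 19.2 7.8 0.0
      vertex 18.5 13.7 0.0
      vertex 9.7 9.7 26.6
    endloop
  endfacet
endsolid part

The G0 Z moves step by Δz≈4.4 mm. The G1 loops shrink linearly with z, so the solid tapers from its base footprint up to z≈26.6. Closing with a flat bottom cap and the tapered top and triangulating gives 18 facets — a regular 10-sided pyramid, base circumscribed radius ≈ 9.7 mm, apex at z ≈ 26.6 mm.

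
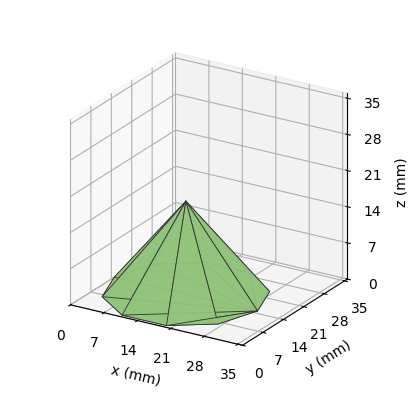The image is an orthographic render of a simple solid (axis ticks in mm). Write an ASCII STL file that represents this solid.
Reading the render: the shape is a regular 10-sided pyramid, base circumscribed radius ≈ 15 mm, apex at z ≈ 18 mm (dimensions read to the nearest mm from the axis ticks). For the STL, each face is triangulated and given an outward normal.

solid part
  facet normal 0.0000 0.0000 -1.0000
    outer loop
      vertex 19.64 29.27 0.00
      vertex 27.14 23.82 0.00
      vertex 30.00 15.00 0.00
    endloop
  endfacet
  facet normal 0.0000 0.0000 -1.0000
    outer loop
      vertex 10.36 29.27 0.00
      vertex 19.64 29.27 0.00
      vertex 30.00 15.00 0.00
    endloop
  endfacet
  facet normal 0.0000 0.0000 -1.0000
    outer loop
      vertex 2.86 23.82 0.00
      vertex 10.36 29.27 0.00
      vertex 30.00 15.00 0.00
    endloop
  endfacet
  facet normal 0.0000 0.0000 -1.0000
    outer loop
      vertex 0.00 15.00 0.00
      vertex 2.86 23.82 0.00
      vertex 30.00 15.00 0.00
    endloop
  endfacet
  facet normal 0.0000 0.0000 -1.0000
    outer loop
      vertex 2.86 6.18 0.00
      vertex 0.00 15.00 0.00
      vertex 30.00 15.00 0.00
    endloop
  endfacet
  facet normal 0.0000 0.0000 -1.0000
    outer loop
      vertex 10.36 0.73 0.00
      vertex 2.86 6.18 0.00
      vertex 30.00 15.00 0.00
    endloop
  endfacet
  facet normal 0.0000 0.0000 -1.0000
    outer loop
      vertex 19.64 0.73 0.00
      vertex 10.36 0.73 0.00
      vertex 30.00 15.00 0.00
    endloop
  endfacet
  facet normal 0.0000 0.0000 -1.0000
    outer loop
      vertex 27.14 6.18 0.00
      vertex 19.64 0.73 0.00
      vertex 30.00 15.00 0.00
    endloop
  endfacet
  facet normal 0.7454 0.2417 0.6212
    outer loop
      vertex 30.00 15.00 0.00
      vertex 27.14 23.82 0.00
      vertex 15.00 15.00 18.00
    endloop
  endfacet
  facet normal 0.4606 0.6339 0.6213
    outer loop
      vertex 27.14 23.82 0.00
      vertex 19.64 29.27 0.00
      vertex 15.00 15.00 18.00
    endloop
  endfacet
  facet normal 0.0000 0.7836 0.6212
    outer loop
      vertex 19.64 29.27 0.00
      vertex 10.36 29.27 0.00
      vertex 15.00 15.00 18.00
    endloop
  endfacet
  facet normal -0.4606 0.6339 0.6213
    outer loop
      vertex 10.36 29.27 0.00
      vertex 2.86 23.82 0.00
      vertex 15.00 15.00 18.00
    endloop
  endfacet
  facet normal -0.7454 0.2417 0.6212
    outer loop
      vertex 2.86 23.82 0.00
      vertex 0.00 15.00 0.00
      vertex 15.00 15.00 18.00
    endloop
  endfacet
  facet normal -0.7454 -0.2417 0.6212
    outer loop
      vertex 0.00 15.00 0.00
      vertex 2.86 6.18 0.00
      vertex 15.00 15.00 18.00
    endloop
  endfacet
  facet normal -0.4606 -0.6339 0.6213
    outer loop
      vertex 2.86 6.18 0.00
      vertex 10.36 0.73 0.00
      vertex 15.00 15.00 18.00
    endloop
  endfacet
  facet normal 0.0000 -0.7836 0.6212
    outer loop
      vertex 10.36 0.73 0.00
      vertex 19.64 0.73 0.00
      vertex 15.00 15.00 18.00
    endloop
  endfacet
  facet normal 0.4606 -0.6339 0.6213
    outer loop
      vertex 19.64 0.73 0.00
      vertex 27.14 6.18 0.00
      vertex 15.00 15.00 18.00
    endloop
  endfacet
  facet normal 0.7454 -0.2417 0.6212
    outer loop
      vertex 27.14 6.18 0.00
      vertex 30.00 15.00 0.00
      vertex 15.00 15.00 18.00
    endloop
  endfacet
endsolid part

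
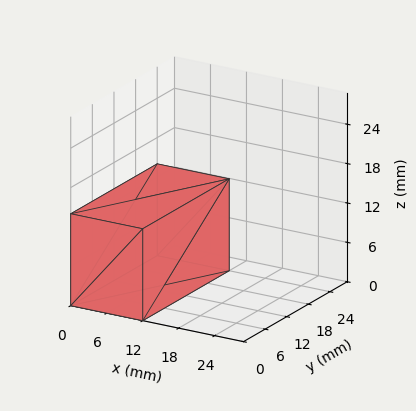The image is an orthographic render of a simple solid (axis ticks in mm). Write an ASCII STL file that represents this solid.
Reading the render: the shape is a rectangular box, roughly 12 × 24 mm footprint and 14 mm tall (dimensions read to the nearest mm from the axis ticks). For the STL, each face is triangulated and given an outward normal.

solid part
  facet normal 0.0000 0.0000 -1.0000
    outer loop
      vertex 12.0 24.0 0.0
      vertex 12.0 0.0 0.0
      vertex 0.0 0.0 0.0
    endloop
  endfacet
  facet normal 0.0000 0.0000 -1.0000
    outer loop
      vertex 0.0 24.0 0.0
      vertex 12.0 24.0 0.0
      vertex 0.0 0.0 0.0
    endloop
  endfacet
  facet normal 0.0000 0.0000 1.0000
    outer loop
      vertex 0.0 0.0 14.0
      vertex 12.0 0.0 14.0
      vertex 12.0 24.0 14.0
    endloop
  endfacet
  facet normal 0.0000 0.0000 1.0000
    outer loop
      vertex 0.0 0.0 14.0
      vertex 12.0 24.0 14.0
      vertex 0.0 24.0 14.0
    endloop
  endfacet
  facet normal 0.0000 -1.0000 0.0000
    outer loop
      vertex 0.0 0.0 0.0
      vertex 12.0 0.0 0.0
      vertex 12.0 0.0 14.0
    endloop
  endfacet
  facet normal 0.0000 -1.0000 0.0000
    outer loop
      vertex 0.0 0.0 0.0
      vertex 12.0 0.0 14.0
      vertex 0.0 0.0 14.0
    endloop
  endfacet
  facet normal 0.0000 1.0000 0.0000
    outer loop
      vertex 12.0 24.0 14.0
      vertex 12.0 24.0 0.0
      vertex 0.0 24.0 0.0
    endloop
  endfacet
  facet normal 0.0000 1.0000 0.0000
    outer loop
      vertex 0.0 24.0 14.0
      vertex 12.0 24.0 14.0
      vertex 0.0 24.0 0.0
    endloop
  endfacet
  facet normal -1.0000 0.0000 0.0000
    outer loop
      vertex 0.0 24.0 14.0
      vertex 0.0 24.0 0.0
      vertex 0.0 0.0 0.0
    endloop
  endfacet
  facet normal -1.0000 0.0000 0.0000
    outer loop
      vertex 0.0 0.0 14.0
      vertex 0.0 24.0 14.0
      vertex 0.0 0.0 0.0
    endloop
  endfacet
  facet normal 1.0000 0.0000 0.0000
    outer loop
      vertex 12.0 0.0 0.0
      vertex 12.0 24.0 0.0
      vertex 12.0 24.0 14.0
    endloop
  endfacet
  facet normal 1.0000 0.0000 0.0000
    outer loop
      vertex 12.0 0.0 0.0
      vertex 12.0 24.0 14.0
      vertex 12.0 0.0 14.0
    endloop
  endfacet
endsolid part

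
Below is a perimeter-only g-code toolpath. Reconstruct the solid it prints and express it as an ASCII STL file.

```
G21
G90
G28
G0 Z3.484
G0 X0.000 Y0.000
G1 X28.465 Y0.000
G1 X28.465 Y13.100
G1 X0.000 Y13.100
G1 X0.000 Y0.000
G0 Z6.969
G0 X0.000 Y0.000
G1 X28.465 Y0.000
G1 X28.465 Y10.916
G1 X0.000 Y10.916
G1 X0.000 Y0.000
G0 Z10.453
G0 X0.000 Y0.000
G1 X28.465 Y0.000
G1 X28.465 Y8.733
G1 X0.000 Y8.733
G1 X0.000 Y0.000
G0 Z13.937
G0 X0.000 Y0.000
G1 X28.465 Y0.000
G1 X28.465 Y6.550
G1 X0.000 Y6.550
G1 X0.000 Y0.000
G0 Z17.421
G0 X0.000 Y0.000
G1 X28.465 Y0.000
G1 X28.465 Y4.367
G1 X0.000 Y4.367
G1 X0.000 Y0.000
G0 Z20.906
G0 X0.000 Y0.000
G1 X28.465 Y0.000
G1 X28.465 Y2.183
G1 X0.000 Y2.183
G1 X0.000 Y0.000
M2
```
solid part
  facet normal 0.0000 0.0000 -1.0000
    outer loop
      vertex 28.465 15.283 0.000
      vertex 28.465 0.000 0.000
      vertex 0.000 0.000 0.000
    endloop
  endfacet
  facet normal 0.0000 0.0000 -1.0000
    outer loop
      vertex 0.000 15.283 0.000
      vertex 28.465 15.283 0.000
      vertex 0.000 0.000 0.000
    endloop
  endfacet
  facet normal 0.0000 -1.0000 0.0000
    outer loop
      vertex 0.000 0.000 0.000
      vertex 28.465 0.000 0.000
      vertex 28.465 0.000 24.390
    endloop
  endfacet
  facet normal 0.0000 -1.0000 0.0000
    outer loop
      vertex 0.000 0.000 0.000
      vertex 28.465 0.000 24.390
      vertex 0.000 0.000 24.390
    endloop
  endfacet
  facet normal 0.0000 0.8474 0.5310
    outer loop
      vertex 0.000 0.000 24.390
      vertex 28.465 0.000 24.390
      vertex 28.465 15.283 0.000
    endloop
  endfacet
  facet normal 0.0000 0.8474 0.5310
    outer loop
      vertex 0.000 0.000 24.390
      vertex 28.465 15.283 0.000
      vertex 0.000 15.283 0.000
    endloop
  endfacet
  facet normal -1.0000 0.0000 0.0000
    outer loop
      vertex 0.000 0.000 24.390
      vertex 0.000 15.283 0.000
      vertex 0.000 0.000 0.000
    endloop
  endfacet
  facet normal 1.0000 0.0000 0.0000
    outer loop
      vertex 28.465 0.000 0.000
      vertex 28.465 15.283 0.000
      vertex 28.465 0.000 24.390
    endloop
  endfacet
endsolid part

The G0 Z moves step by Δz≈3.484 mm. The G1 loops shrink linearly with z, so the solid tapers from its base footprint up to z≈24.4. Closing with a flat bottom cap and the tapered top and triangulating gives 8 facets — a wedge (ramp): 28.5 × 15.3 mm base, rising to 24.4 mm along the y=0 edge and sloping linearly to z=0 at y=15.3.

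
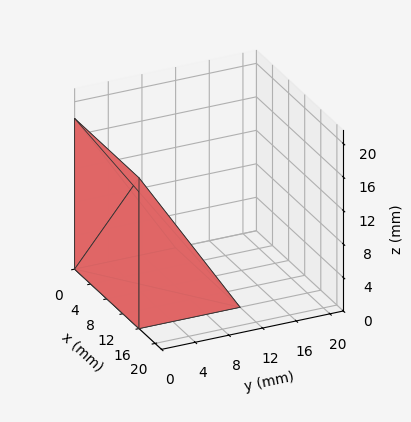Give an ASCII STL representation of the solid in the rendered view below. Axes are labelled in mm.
Reading the render: the shape is a wedge (ramp): 16 × 12 mm base, rising to 18 mm along the y=0 edge and sloping linearly to z=0 at y=12 (dimensions read to the nearest mm from the axis ticks). For the STL, each face is triangulated and given an outward normal.

solid part
  facet normal 0.0000 0.0000 -1.0000
    outer loop
      vertex 16.000 12.000 0.000
      vertex 16.000 0.000 0.000
      vertex 0.000 0.000 0.000
    endloop
  endfacet
  facet normal 0.0000 0.0000 -1.0000
    outer loop
      vertex 0.000 12.000 0.000
      vertex 16.000 12.000 0.000
      vertex 0.000 0.000 0.000
    endloop
  endfacet
  facet normal 0.0000 -1.0000 0.0000
    outer loop
      vertex 0.000 0.000 0.000
      vertex 16.000 0.000 0.000
      vertex 16.000 0.000 18.000
    endloop
  endfacet
  facet normal 0.0000 -1.0000 0.0000
    outer loop
      vertex 0.000 0.000 0.000
      vertex 16.000 0.000 18.000
      vertex 0.000 0.000 18.000
    endloop
  endfacet
  facet normal 0.0000 0.8321 0.5547
    outer loop
      vertex 0.000 0.000 18.000
      vertex 16.000 0.000 18.000
      vertex 16.000 12.000 0.000
    endloop
  endfacet
  facet normal 0.0000 0.8321 0.5547
    outer loop
      vertex 0.000 0.000 18.000
      vertex 16.000 12.000 0.000
      vertex 0.000 12.000 0.000
    endloop
  endfacet
  facet normal -1.0000 0.0000 0.0000
    outer loop
      vertex 0.000 0.000 18.000
      vertex 0.000 12.000 0.000
      vertex 0.000 0.000 0.000
    endloop
  endfacet
  facet normal 1.0000 0.0000 0.0000
    outer loop
      vertex 16.000 0.000 0.000
      vertex 16.000 12.000 0.000
      vertex 16.000 0.000 18.000
    endloop
  endfacet
endsolid part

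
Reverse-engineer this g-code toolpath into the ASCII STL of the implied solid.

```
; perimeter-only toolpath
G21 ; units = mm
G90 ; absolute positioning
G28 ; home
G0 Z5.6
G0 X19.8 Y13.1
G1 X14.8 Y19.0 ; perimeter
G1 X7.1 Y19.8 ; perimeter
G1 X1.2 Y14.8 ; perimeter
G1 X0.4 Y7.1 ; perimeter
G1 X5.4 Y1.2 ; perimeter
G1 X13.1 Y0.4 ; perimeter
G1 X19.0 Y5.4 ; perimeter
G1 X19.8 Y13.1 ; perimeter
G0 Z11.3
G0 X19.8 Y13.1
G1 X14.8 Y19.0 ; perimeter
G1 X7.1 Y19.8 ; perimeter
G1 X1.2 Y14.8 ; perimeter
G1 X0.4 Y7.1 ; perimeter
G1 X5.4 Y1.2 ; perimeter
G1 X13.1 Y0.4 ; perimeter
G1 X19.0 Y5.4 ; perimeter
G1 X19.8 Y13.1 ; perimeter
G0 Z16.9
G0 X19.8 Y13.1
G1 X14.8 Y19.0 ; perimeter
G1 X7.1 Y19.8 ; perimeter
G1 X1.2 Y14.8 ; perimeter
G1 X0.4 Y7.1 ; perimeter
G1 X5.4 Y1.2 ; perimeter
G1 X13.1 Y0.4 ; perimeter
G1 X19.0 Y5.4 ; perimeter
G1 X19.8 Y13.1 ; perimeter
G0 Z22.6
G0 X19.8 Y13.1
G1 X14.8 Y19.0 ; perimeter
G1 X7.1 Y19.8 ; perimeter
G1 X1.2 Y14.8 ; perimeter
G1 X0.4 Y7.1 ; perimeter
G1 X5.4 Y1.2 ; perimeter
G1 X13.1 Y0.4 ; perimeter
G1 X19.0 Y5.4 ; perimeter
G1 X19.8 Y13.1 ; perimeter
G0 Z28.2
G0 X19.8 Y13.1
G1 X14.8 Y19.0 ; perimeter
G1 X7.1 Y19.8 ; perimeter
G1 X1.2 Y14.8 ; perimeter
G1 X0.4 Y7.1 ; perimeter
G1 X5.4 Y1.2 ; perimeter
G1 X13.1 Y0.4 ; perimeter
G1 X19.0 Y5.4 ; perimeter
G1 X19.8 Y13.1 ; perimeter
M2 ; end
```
solid part
  facet normal 0.0000 0.0000 -1.0000
    outer loop
      vertex 7.1 19.8 0.0
      vertex 14.8 19.0 0.0
      vertex 19.8 13.1 0.0
    endloop
  endfacet
  facet normal 0.0000 0.0000 -1.0000
    outer loop
      vertex 1.2 14.8 0.0
      vertex 7.1 19.8 0.0
      vertex 19.8 13.1 0.0
    endloop
  endfacet
  facet normal 0.0000 0.0000 -1.0000
    outer loop
      vertex 0.4 7.1 0.0
      vertex 1.2 14.8 0.0
      vertex 19.8 13.1 0.0
    endloop
  endfacet
  facet normal 0.0000 0.0000 -1.0000
    outer loop
      vertex 5.4 1.2 0.0
      vertex 0.4 7.1 0.0
      vertex 19.8 13.1 0.0
    endloop
  endfacet
  facet normal 0.0000 0.0000 -1.0000
    outer loop
      vertex 13.1 0.4 0.0
      vertex 5.4 1.2 0.0
      vertex 19.8 13.1 0.0
    endloop
  endfacet
  facet normal 0.0000 0.0000 -1.0000
    outer loop
      vertex 19.0 5.4 0.0
      vertex 13.1 0.4 0.0
      vertex 19.8 13.1 0.0
    endloop
  endfacet
  facet normal 0.0000 0.0000 1.0000
    outer loop
      vertex 19.8 13.1 28.2
      vertex 14.8 19.0 28.2
      vertex 7.1 19.8 28.2
    endloop
  endfacet
  facet normal 0.0000 0.0000 1.0000
    outer loop
      vertex 19.8 13.1 28.2
      vertex 7.1 19.8 28.2
      vertex 1.2 14.8 28.2
    endloop
  endfacet
  facet normal 0.0000 0.0000 1.0000
    outer loop
      vertex 19.8 13.1 28.2
      vertex 1.2 14.8 28.2
      vertex 0.4 7.1 28.2
    endloop
  endfacet
  facet normal 0.0000 0.0000 1.0000
    outer loop
      vertex 19.8 13.1 28.2
      vertex 0.4 7.1 28.2
      vertex 5.4 1.2 28.2
    endloop
  endfacet
  facet normal 0.0000 0.0000 1.0000
    outer loop
      vertex 19.8 13.1 28.2
      vertex 5.4 1.2 28.2
      vertex 13.1 0.4 28.2
    endloop
  endfacet
  facet normal 0.0000 0.0000 1.0000
    outer loop
      vertex 19.8 13.1 28.2
      vertex 13.1 0.4 28.2
      vertex 19.0 5.4 28.2
    endloop
  endfacet
  facet normal 0.7629 0.6465 0.0000
    outer loop
      vertex 19.8 13.1 0.0
      vertex 14.8 19.0 0.0
      vertex 14.8 19.0 28.2
    endloop
  endfacet
  facet normal 0.7629 0.6465 0.0000
    outer loop
      vertex 19.8 13.1 0.0
      vertex 14.8 19.0 28.2
      vertex 19.8 13.1 28.2
    endloop
  endfacet
  facet normal 0.1033 0.9946 0.0000
    outer loop
      vertex 14.8 19.0 0.0
      vertex 7.1 19.8 0.0
      vertex 7.1 19.8 28.2
    endloop
  endfacet
  facet normal 0.1033 0.9946 0.0000
    outer loop
      vertex 14.8 19.0 0.0
      vertex 7.1 19.8 28.2
      vertex 14.8 19.0 28.2
    endloop
  endfacet
  facet normal -0.6465 0.7629 0.0000
    outer loop
      vertex 7.1 19.8 0.0
      vertex 1.2 14.8 0.0
      vertex 1.2 14.8 28.2
    endloop
  endfacet
  facet normal -0.6465 0.7629 0.0000
    outer loop
      vertex 7.1 19.8 0.0
      vertex 1.2 14.8 28.2
      vertex 7.1 19.8 28.2
    endloop
  endfacet
  facet normal -0.9946 0.1033 0.0000
    outer loop
      vertex 1.2 14.8 0.0
      vertex 0.4 7.1 0.0
      vertex 0.4 7.1 28.2
    endloop
  endfacet
  facet normal -0.9946 0.1033 0.0000
    outer loop
      vertex 1.2 14.8 0.0
      vertex 0.4 7.1 28.2
      vertex 1.2 14.8 28.2
    endloop
  endfacet
  facet normal -0.7629 -0.6465 0.0000
    outer loop
      vertex 0.4 7.1 0.0
      vertex 5.4 1.2 0.0
      vertex 5.4 1.2 28.2
    endloop
  endfacet
  facet normal -0.7629 -0.6465 0.0000
    outer loop
      vertex 0.4 7.1 0.0
      vertex 5.4 1.2 28.2
      vertex 0.4 7.1 28.2
    endloop
  endfacet
  facet normal -0.1033 -0.9946 0.0000
    outer loop
      vertex 5.4 1.2 0.0
      vertex 13.1 0.4 0.0
      vertex 13.1 0.4 28.2
    endloop
  endfacet
  facet normal -0.1033 -0.9946 0.0000
    outer loop
      vertex 5.4 1.2 0.0
      vertex 13.1 0.4 28.2
      vertex 5.4 1.2 28.2
    endloop
  endfacet
  facet normal 0.6465 -0.7629 0.0000
    outer loop
      vertex 13.1 0.4 0.0
      vertex 19.0 5.4 0.0
      vertex 19.0 5.4 28.2
    endloop
  endfacet
  facet normal 0.6465 -0.7629 0.0000
    outer loop
      vertex 13.1 0.4 0.0
      vertex 19.0 5.4 28.2
      vertex 13.1 0.4 28.2
    endloop
  endfacet
  facet normal 0.9946 -0.1033 0.0000
    outer loop
      vertex 19.0 5.4 0.0
      vertex 19.8 13.1 0.0
      vertex 19.8 13.1 28.2
    endloop
  endfacet
  facet normal 0.9946 -0.1033 0.0000
    outer loop
      vertex 19.0 5.4 0.0
      vertex 19.8 13.1 28.2
      vertex 19.0 5.4 28.2
    endloop
  endfacet
endsolid part

The G0 Z moves step by Δz≈5.6 mm. Every layer's G1 loop is the same polygon, so the solid is a straight extrusion of it from z=0 to z≈28.2. Closing with flat bottom and top caps and triangulating gives 28 facets — a regular 8-sided prism (a cylinder approximated with 8 flat sides), circumscribed radius ≈ 10.1 mm, height ≈ 28.2 mm.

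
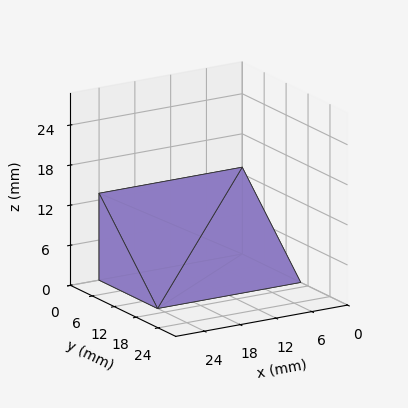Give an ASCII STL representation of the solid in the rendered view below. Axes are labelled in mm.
Reading the render: the shape is a wedge (ramp): 24 × 16 mm base, rising to 13 mm along the y=0 edge and sloping linearly to z=0 at y=16 (dimensions read to the nearest mm from the axis ticks). For the STL, each face is triangulated and given an outward normal.

solid part
  facet normal 0.0000 0.0000 -1.0000
    outer loop
      vertex 24.0 16.0 0.0
      vertex 24.0 0.0 0.0
      vertex 0.0 0.0 0.0
    endloop
  endfacet
  facet normal 0.0000 0.0000 -1.0000
    outer loop
      vertex 0.0 16.0 0.0
      vertex 24.0 16.0 0.0
      vertex 0.0 0.0 0.0
    endloop
  endfacet
  facet normal 0.0000 -1.0000 0.0000
    outer loop
      vertex 0.0 0.0 0.0
      vertex 24.0 0.0 0.0
      vertex 24.0 0.0 13.0
    endloop
  endfacet
  facet normal 0.0000 -1.0000 0.0000
    outer loop
      vertex 0.0 0.0 0.0
      vertex 24.0 0.0 13.0
      vertex 0.0 0.0 13.0
    endloop
  endfacet
  facet normal 0.0000 0.6306 0.7761
    outer loop
      vertex 0.0 0.0 13.0
      vertex 24.0 0.0 13.0
      vertex 24.0 16.0 0.0
    endloop
  endfacet
  facet normal 0.0000 0.6306 0.7761
    outer loop
      vertex 0.0 0.0 13.0
      vertex 24.0 16.0 0.0
      vertex 0.0 16.0 0.0
    endloop
  endfacet
  facet normal -1.0000 0.0000 0.0000
    outer loop
      vertex 0.0 0.0 13.0
      vertex 0.0 16.0 0.0
      vertex 0.0 0.0 0.0
    endloop
  endfacet
  facet normal 1.0000 0.0000 0.0000
    outer loop
      vertex 24.0 0.0 0.0
      vertex 24.0 16.0 0.0
      vertex 24.0 0.0 13.0
    endloop
  endfacet
endsolid part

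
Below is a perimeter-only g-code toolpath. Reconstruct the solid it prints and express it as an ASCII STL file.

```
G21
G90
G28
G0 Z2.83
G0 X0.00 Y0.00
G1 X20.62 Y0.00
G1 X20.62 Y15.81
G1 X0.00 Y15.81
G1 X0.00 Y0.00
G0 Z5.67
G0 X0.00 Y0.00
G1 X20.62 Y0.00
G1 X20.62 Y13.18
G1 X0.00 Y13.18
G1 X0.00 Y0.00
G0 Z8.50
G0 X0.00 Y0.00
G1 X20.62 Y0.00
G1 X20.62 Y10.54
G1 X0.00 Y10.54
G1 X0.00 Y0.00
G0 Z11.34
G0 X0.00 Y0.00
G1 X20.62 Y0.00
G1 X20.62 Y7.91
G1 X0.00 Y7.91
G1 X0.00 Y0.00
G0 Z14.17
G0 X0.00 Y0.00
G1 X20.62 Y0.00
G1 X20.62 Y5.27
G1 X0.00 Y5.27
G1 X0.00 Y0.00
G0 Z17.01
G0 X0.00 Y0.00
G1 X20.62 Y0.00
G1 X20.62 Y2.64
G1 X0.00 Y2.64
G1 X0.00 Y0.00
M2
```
solid part
  facet normal 0.0000 0.0000 -1.0000
    outer loop
      vertex 20.62 18.45 0.00
      vertex 20.62 0.00 0.00
      vertex 0.00 0.00 0.00
    endloop
  endfacet
  facet normal 0.0000 0.0000 -1.0000
    outer loop
      vertex 0.00 18.45 0.00
      vertex 20.62 18.45 0.00
      vertex 0.00 0.00 0.00
    endloop
  endfacet
  facet normal 0.0000 -1.0000 0.0000
    outer loop
      vertex 0.00 0.00 0.00
      vertex 20.62 0.00 0.00
      vertex 20.62 0.00 19.84
    endloop
  endfacet
  facet normal 0.0000 -1.0000 0.0000
    outer loop
      vertex 0.00 0.00 0.00
      vertex 20.62 0.00 19.84
      vertex 0.00 0.00 19.84
    endloop
  endfacet
  facet normal 0.0000 0.7323 0.6810
    outer loop
      vertex 0.00 0.00 19.84
      vertex 20.62 0.00 19.84
      vertex 20.62 18.45 0.00
    endloop
  endfacet
  facet normal 0.0000 0.7323 0.6810
    outer loop
      vertex 0.00 0.00 19.84
      vertex 20.62 18.45 0.00
      vertex 0.00 18.45 0.00
    endloop
  endfacet
  facet normal -1.0000 0.0000 0.0000
    outer loop
      vertex 0.00 0.00 19.84
      vertex 0.00 18.45 0.00
      vertex 0.00 0.00 0.00
    endloop
  endfacet
  facet normal 1.0000 0.0000 0.0000
    outer loop
      vertex 20.62 0.00 0.00
      vertex 20.62 18.45 0.00
      vertex 20.62 0.00 19.84
    endloop
  endfacet
endsolid part

The G0 Z moves step by Δz≈2.83 mm. The G1 loops shrink linearly with z, so the solid tapers from its base footprint up to z≈19.8. Closing with a flat bottom cap and the tapered top and triangulating gives 8 facets — a wedge (ramp): 20.6 × 18.4 mm base, rising to 19.8 mm along the y=0 edge and sloping linearly to z=0 at y=18.4.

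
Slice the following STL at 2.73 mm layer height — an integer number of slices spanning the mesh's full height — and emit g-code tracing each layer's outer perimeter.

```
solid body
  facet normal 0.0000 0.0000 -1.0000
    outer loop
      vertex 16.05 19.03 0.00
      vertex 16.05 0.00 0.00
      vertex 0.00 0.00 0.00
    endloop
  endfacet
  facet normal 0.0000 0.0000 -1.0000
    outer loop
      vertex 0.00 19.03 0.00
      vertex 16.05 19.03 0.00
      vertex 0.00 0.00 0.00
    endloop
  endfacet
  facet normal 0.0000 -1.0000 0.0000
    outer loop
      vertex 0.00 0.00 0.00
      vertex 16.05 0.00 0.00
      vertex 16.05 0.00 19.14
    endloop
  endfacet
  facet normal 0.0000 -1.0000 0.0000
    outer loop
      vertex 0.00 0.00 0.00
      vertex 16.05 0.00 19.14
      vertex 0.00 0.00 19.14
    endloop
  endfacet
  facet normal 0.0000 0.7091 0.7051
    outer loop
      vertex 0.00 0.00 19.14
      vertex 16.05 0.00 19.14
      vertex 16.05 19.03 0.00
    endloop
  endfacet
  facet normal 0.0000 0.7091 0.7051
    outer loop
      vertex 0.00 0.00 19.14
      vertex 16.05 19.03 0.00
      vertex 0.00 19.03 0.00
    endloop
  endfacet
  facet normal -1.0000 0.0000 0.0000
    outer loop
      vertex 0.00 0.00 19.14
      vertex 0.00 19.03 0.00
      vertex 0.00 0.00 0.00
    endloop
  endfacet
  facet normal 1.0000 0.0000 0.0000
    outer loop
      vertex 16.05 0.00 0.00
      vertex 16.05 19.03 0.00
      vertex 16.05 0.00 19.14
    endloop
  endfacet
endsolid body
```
; perimeter-only toolpath
G21 ; units = mm
G90 ; absolute positioning
G28 ; home
; layer 1
G0 Z2.73
G0 X0.00 Y0.00
G1 X16.05 Y0.00
G1 X16.05 Y16.31
G1 X0.00 Y16.31
G1 X0.00 Y0.00
; layer 2
G0 Z5.47
G0 X0.00 Y0.00
G1 X16.05 Y0.00
G1 X16.05 Y13.59
G1 X0.00 Y13.59
G1 X0.00 Y0.00
; layer 3
G0 Z8.20
G0 X0.00 Y0.00
G1 X16.05 Y0.00
G1 X16.05 Y10.87
G1 X0.00 Y10.87
G1 X0.00 Y0.00
; layer 4
G0 Z10.94
G0 X0.00 Y0.00
G1 X16.05 Y0.00
G1 X16.05 Y8.16
G1 X0.00 Y8.16
G1 X0.00 Y0.00
; layer 5
G0 Z13.67
G0 X0.00 Y0.00
G1 X16.05 Y0.00
G1 X16.05 Y5.44
G1 X0.00 Y5.44
G1 X0.00 Y0.00
; layer 6
G0 Z16.41
G0 X0.00 Y0.00
G1 X16.05 Y0.00
G1 X16.05 Y2.72
G1 X0.00 Y2.72
G1 X0.00 Y0.00
M2 ; end

The solid is a wedge (ramp): 16.1 × 19 mm base, rising to 19.1 mm along the y=0 edge and sloping linearly to z=0 at y=19. Slicing at Δz = 2.73 mm — 7 equal slices spanning the solid's height, so layer i sits at z = i·h/7 — gives 6 non-empty perimeters. Each is a 4-segment closed polygon; G0 lifts to the layer z and rapids to the start vertex, then G1 traces the edges. The cross-section shrinks linearly with z (the slice at the apex is degenerate and omitted).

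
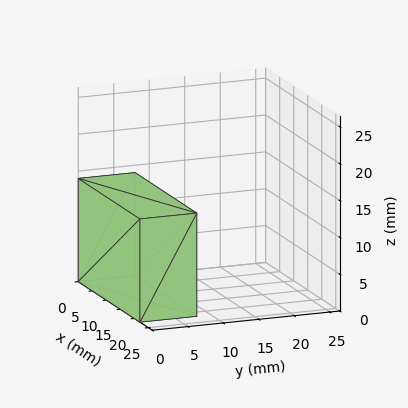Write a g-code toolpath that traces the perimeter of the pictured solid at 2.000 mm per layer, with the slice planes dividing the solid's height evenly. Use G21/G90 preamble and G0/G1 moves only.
Reading the render: the shape is a rectangular box, roughly 22 × 8 mm footprint and 14 mm tall (dimensions read to the nearest mm from the axis ticks). For the g-code, the solid's height is divided into equal slices at the stated Δz and each level perimeter traced with G1 moves after a G0 lift.

; perimeter-only toolpath
G21 ; units = mm
G90 ; absolute positioning
G28 ; home
; layer 1
G0 Z2.000
G0 X0.000 Y0.000
G1 X22.000 Y0.000
G1 X22.000 Y8.000
G1 X0.000 Y8.000
G1 X0.000 Y0.000
; layer 2
G0 Z4.000
G0 X0.000 Y0.000
G1 X22.000 Y0.000
G1 X22.000 Y8.000
G1 X0.000 Y8.000
G1 X0.000 Y0.000
; layer 3
G0 Z6.000
G0 X0.000 Y0.000
G1 X22.000 Y0.000
G1 X22.000 Y8.000
G1 X0.000 Y8.000
G1 X0.000 Y0.000
; layer 4
G0 Z8.000
G0 X0.000 Y0.000
G1 X22.000 Y0.000
G1 X22.000 Y8.000
G1 X0.000 Y8.000
G1 X0.000 Y0.000
; layer 5
G0 Z10.000
G0 X0.000 Y0.000
G1 X22.000 Y0.000
G1 X22.000 Y8.000
G1 X0.000 Y8.000
G1 X0.000 Y0.000
; layer 6
G0 Z12.000
G0 X0.000 Y0.000
G1 X22.000 Y0.000
G1 X22.000 Y8.000
G1 X0.000 Y8.000
G1 X0.000 Y0.000
; layer 7
G0 Z14.000
G0 X0.000 Y0.000
G1 X22.000 Y0.000
G1 X22.000 Y8.000
G1 X0.000 Y8.000
G1 X0.000 Y0.000
M2 ; end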